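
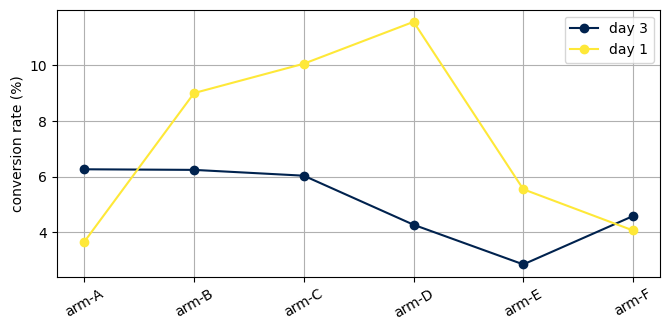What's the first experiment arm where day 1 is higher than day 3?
arm-B

arm-A: day 1 ≈ 4 vs day 3 ≈ 6 (not yet); arm-B: day 1 ≈ 9 vs day 3 ≈ 6 (first crossover).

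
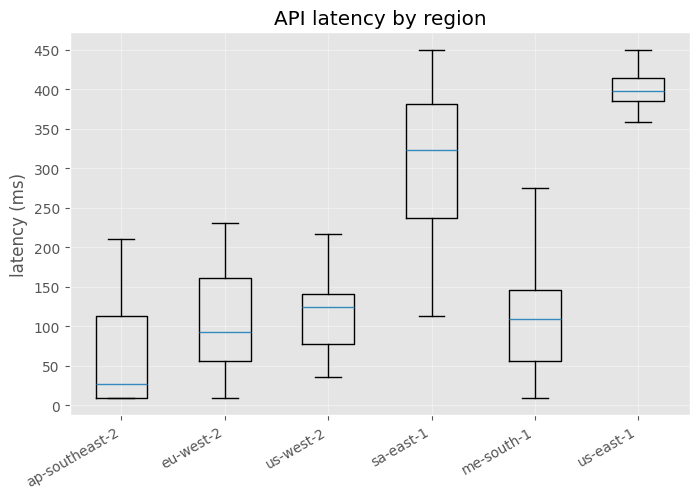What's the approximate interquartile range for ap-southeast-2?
Q3 ≈ 100, Q1 ≈ 0; IQR ≈ 100.

≈ 100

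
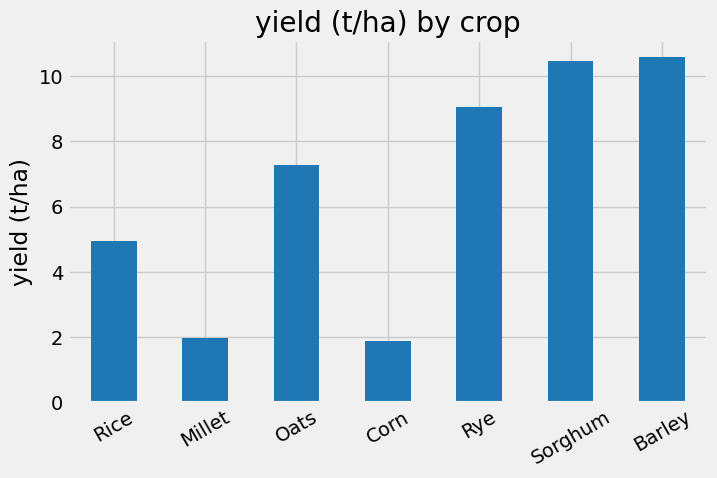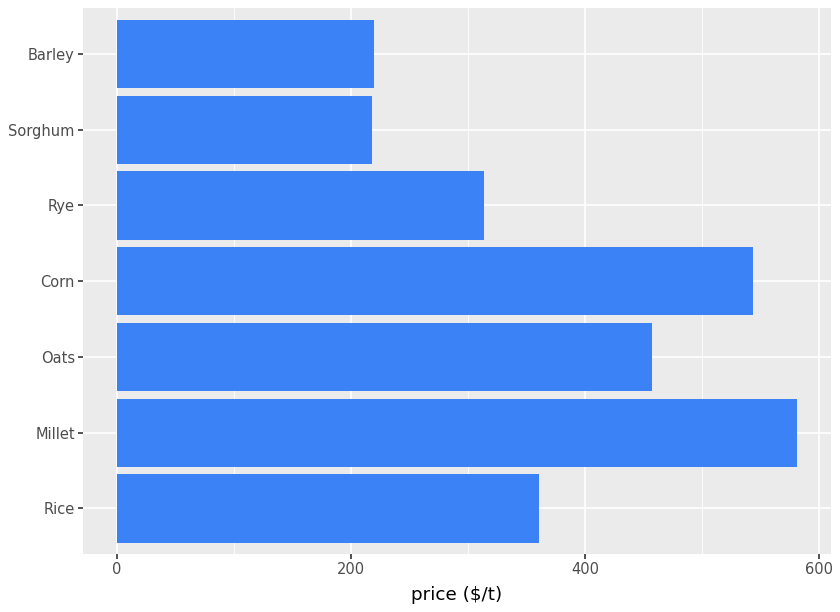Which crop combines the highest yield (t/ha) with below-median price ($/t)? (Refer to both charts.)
Barley

Chart 2 median price ($/t) ≈ 400; below-median crops: Rye, Sorghum, Barley. Among those, Barley has the highest yield (t/ha) (≈ 11).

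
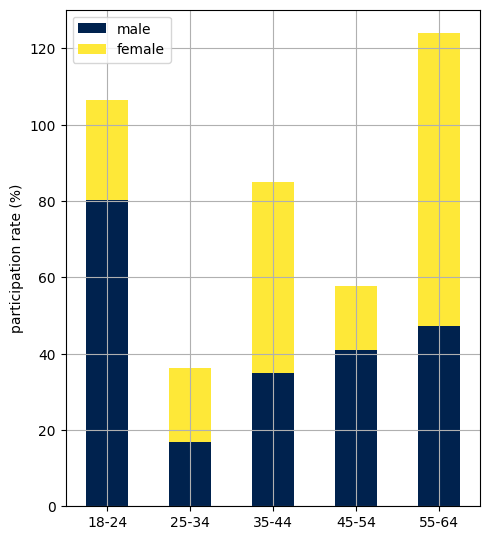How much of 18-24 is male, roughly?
male top ≈ 80, bottom ≈ 0; segment ≈ 80.

≈ 80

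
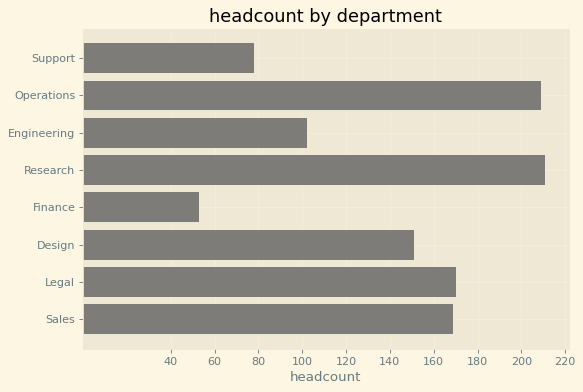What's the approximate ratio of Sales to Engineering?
Sales ≈ 160, Engineering ≈ 100; 160/100 ≈ 1.6.

≈ 1.6×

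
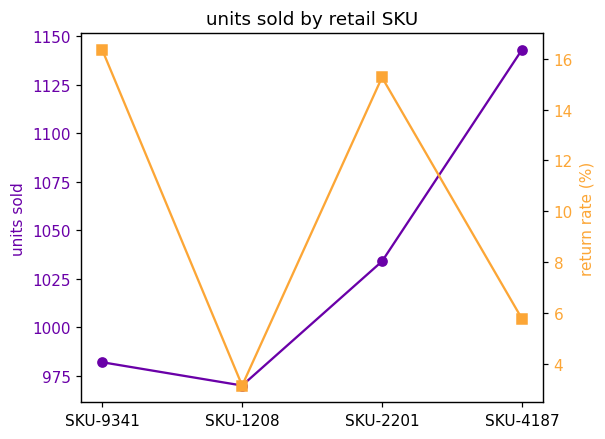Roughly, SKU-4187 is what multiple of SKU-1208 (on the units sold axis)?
≈ 1.19×

SKU-4187 ≈ 1140, SKU-1208 ≈ 960; 1140/960 ≈ 1.19.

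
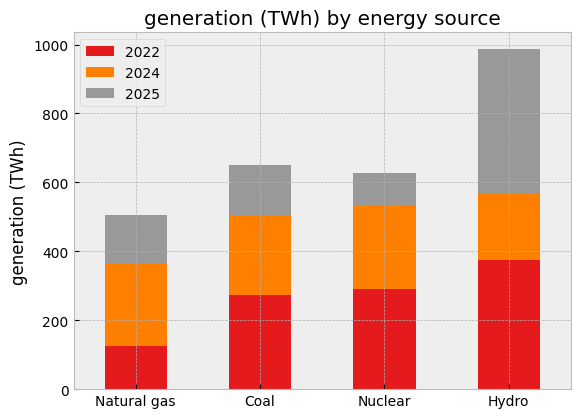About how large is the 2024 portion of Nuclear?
≈ 200

2024 top ≈ 500, bottom ≈ 300; segment ≈ 200.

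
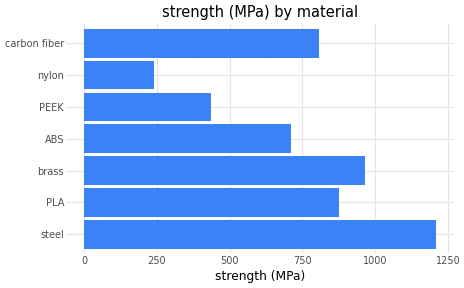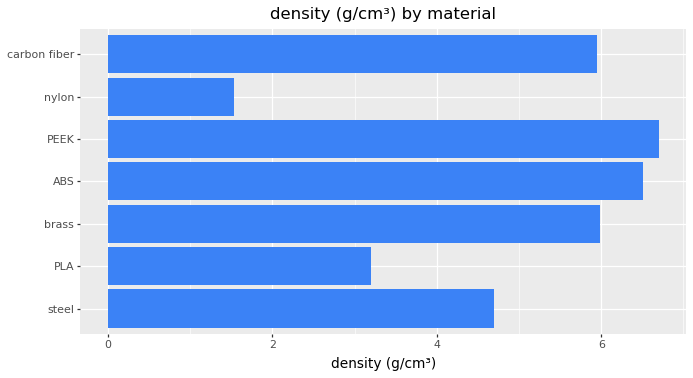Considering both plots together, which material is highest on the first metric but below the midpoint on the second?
Chart 2 median density (g/cm³) ≈ 6; below-median materials: steel, PLA, nylon. Among those, steel has the highest strength (MPa) (≈ 1200).

steel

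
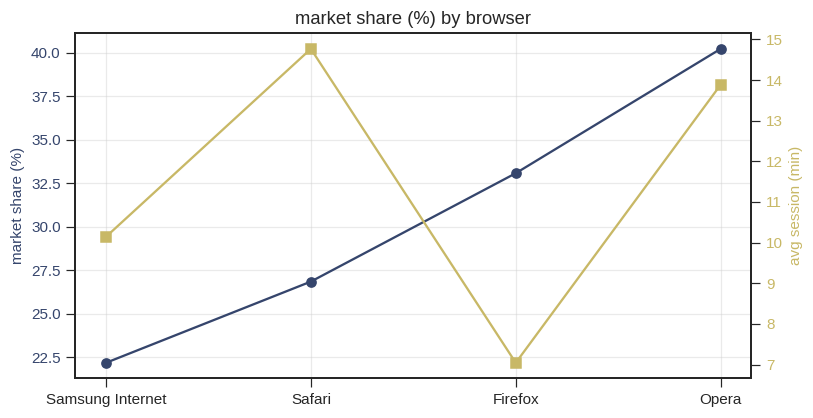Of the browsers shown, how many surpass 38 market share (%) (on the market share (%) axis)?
Above 38: Opera.

1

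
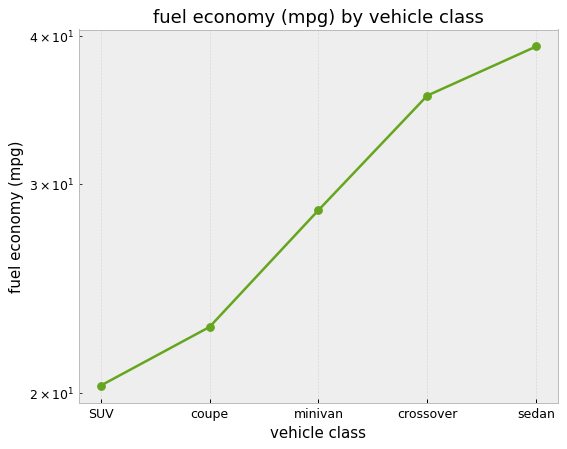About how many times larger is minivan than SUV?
minivan ≈ 28, SUV ≈ 20; 28/20 ≈ 1.4.

≈ 1.4×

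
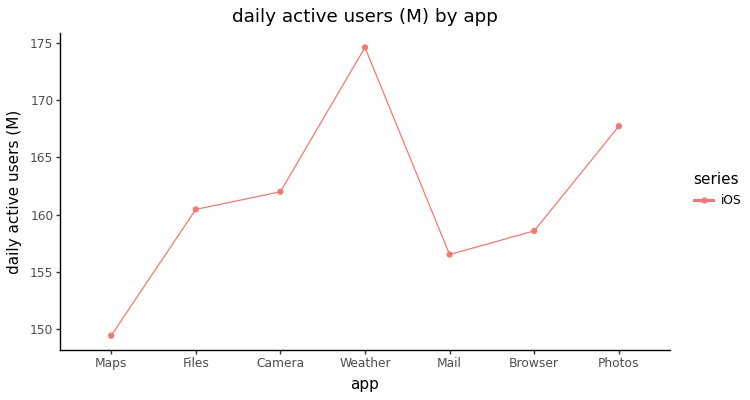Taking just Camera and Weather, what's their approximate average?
≈ 168

(160 + 175) / 2 ≈ 168.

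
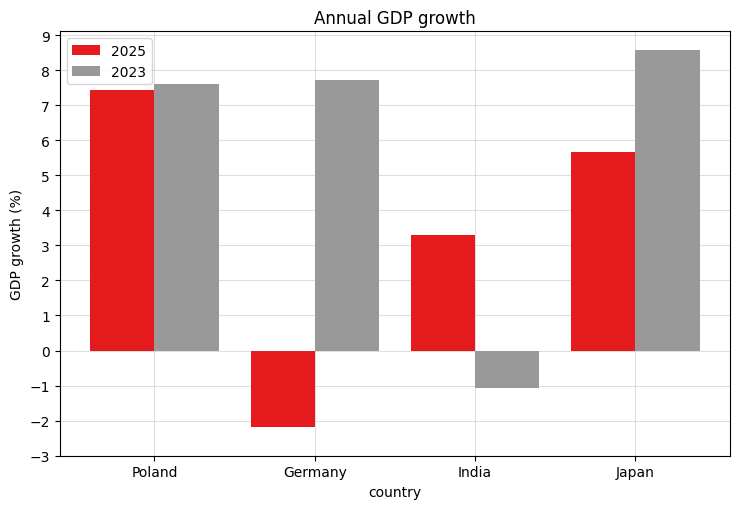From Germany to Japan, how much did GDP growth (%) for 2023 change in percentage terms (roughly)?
≈ +12.5%

Germany ≈ 8, Japan ≈ 9; (9 − 8) / 8 ≈ +12.5%.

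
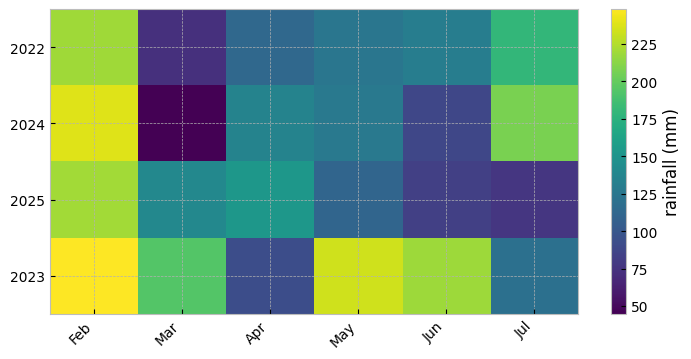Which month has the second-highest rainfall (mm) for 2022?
Jul

Top 3 for 2022: Feb ≈ 220, Jul ≈ 180, Jun ≈ 140.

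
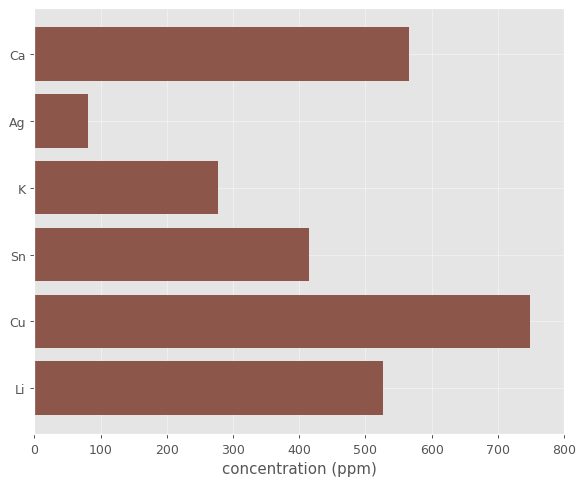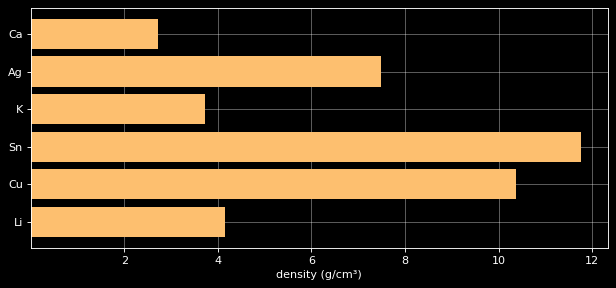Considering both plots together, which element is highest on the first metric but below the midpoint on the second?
Ca

Chart 2 median density (g/cm³) ≈ 6; below-median elements: Ca, K, Li. Among those, Ca has the highest concentration (ppm) (≈ 600).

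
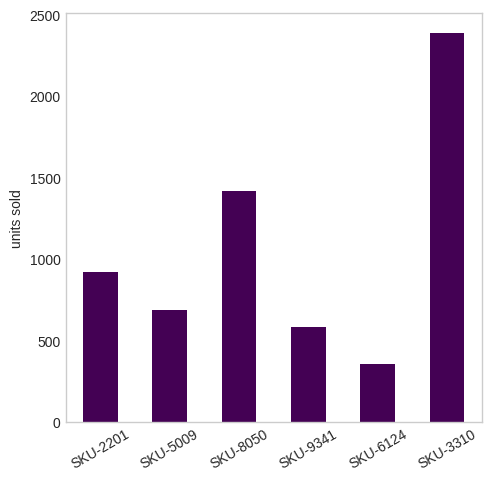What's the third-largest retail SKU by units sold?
Top 4: SKU-3310 ≈ 2400, SKU-8050 ≈ 1400, SKU-2201 ≈ 1000, SKU-5009 ≈ 600.

SKU-2201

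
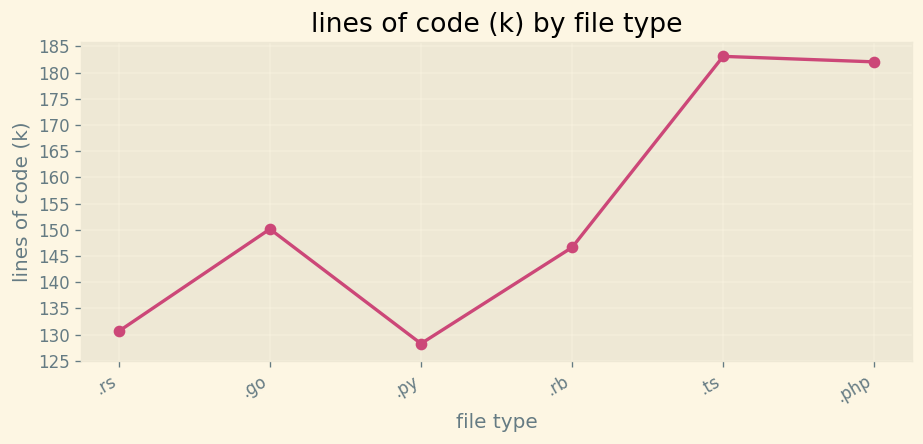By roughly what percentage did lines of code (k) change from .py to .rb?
.py ≈ 130, .rb ≈ 145; (145 − 130) / 130 ≈ +11.5%.

≈ +11.5%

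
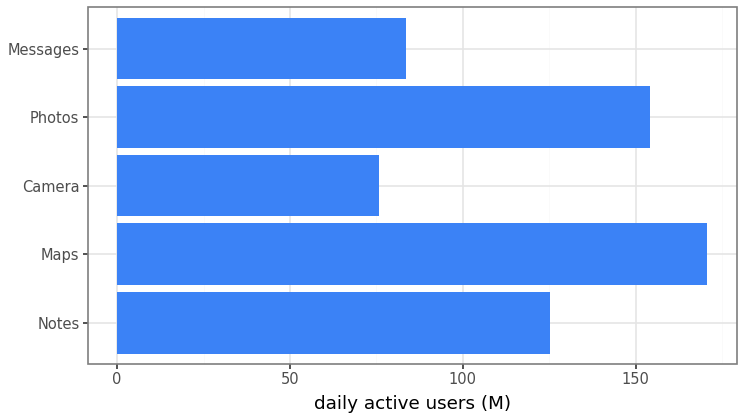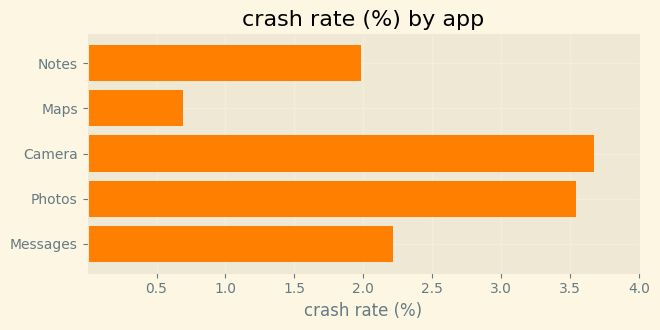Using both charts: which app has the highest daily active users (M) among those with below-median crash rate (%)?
Maps

Chart 2 median crash rate (%) ≈ 2; below-median apps: Notes, Maps. Among those, Maps has the highest daily active users (M) (≈ 180).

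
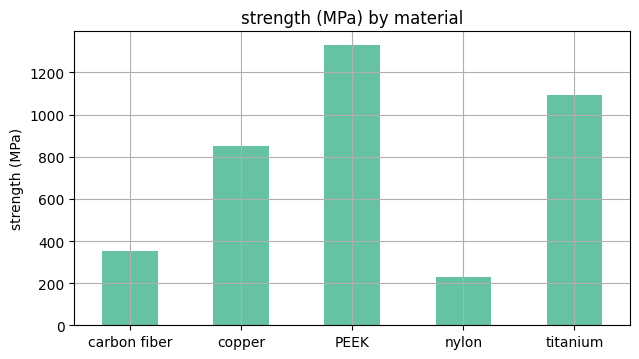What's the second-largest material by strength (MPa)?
Top 3: PEEK ≈ 1400, titanium ≈ 1000, copper ≈ 800.

titanium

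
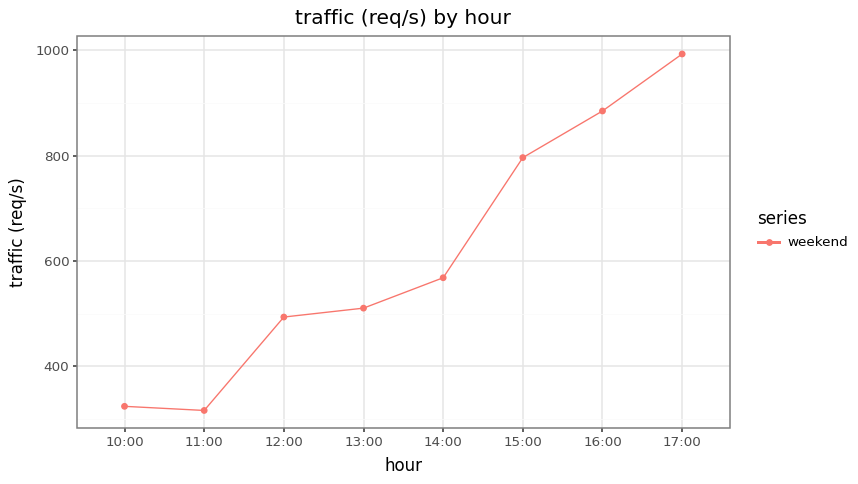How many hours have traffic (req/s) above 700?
3

Above 700: 15:00, 16:00, 17:00.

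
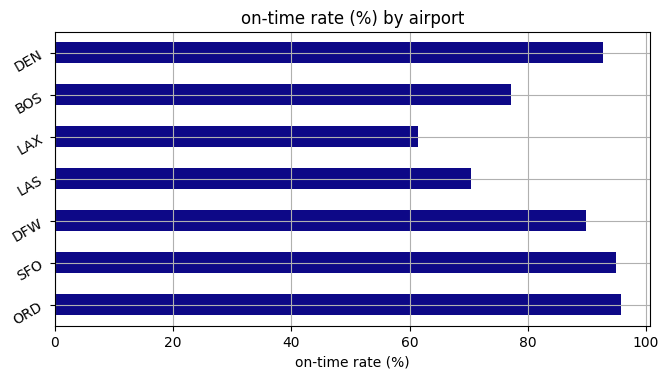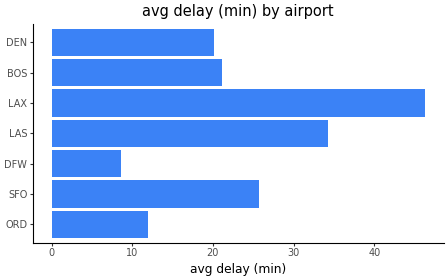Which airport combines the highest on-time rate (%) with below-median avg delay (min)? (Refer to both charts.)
ORD

Chart 2 median avg delay (min) ≈ 20; below-median airports: ORD, DFW, DEN. Among those, ORD has the highest on-time rate (%) (≈ 100).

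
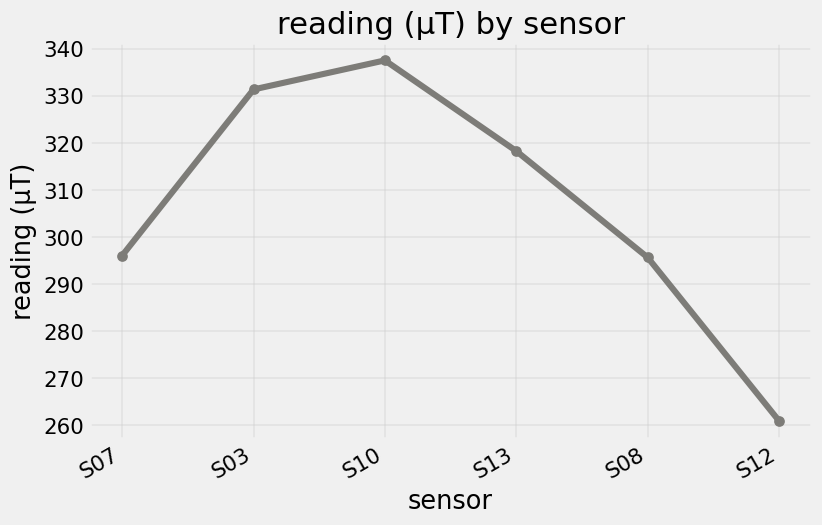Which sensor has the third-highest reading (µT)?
S13

Top 4: S10 ≈ 340, S03 ≈ 330, S13 ≈ 320, S07 ≈ 300.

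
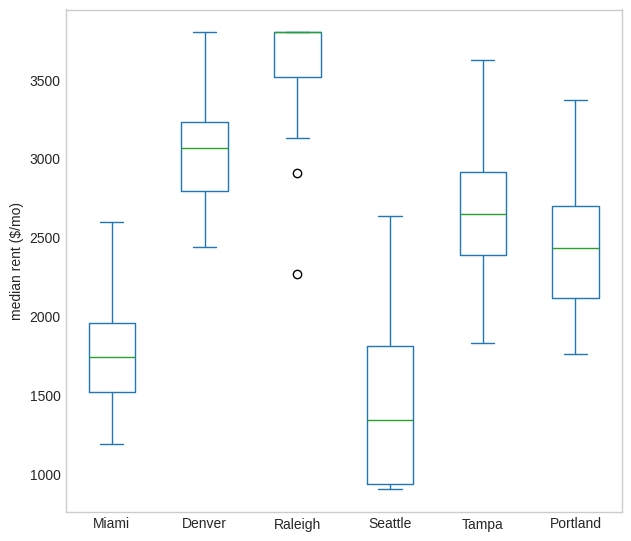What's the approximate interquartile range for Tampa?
≈ 600

Q3 ≈ 3000, Q1 ≈ 2400; IQR ≈ 600.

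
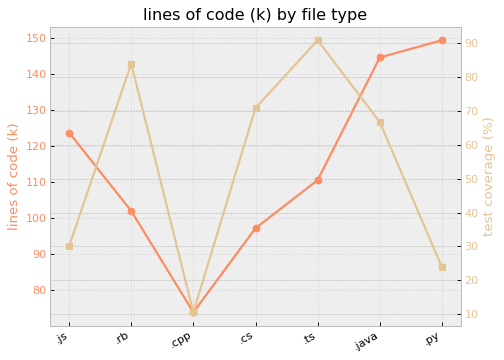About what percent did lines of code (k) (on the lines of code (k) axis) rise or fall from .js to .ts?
.js ≈ 120, .ts ≈ 110; (110 − 120) / 120 ≈ -8.3%.

≈ -8.3%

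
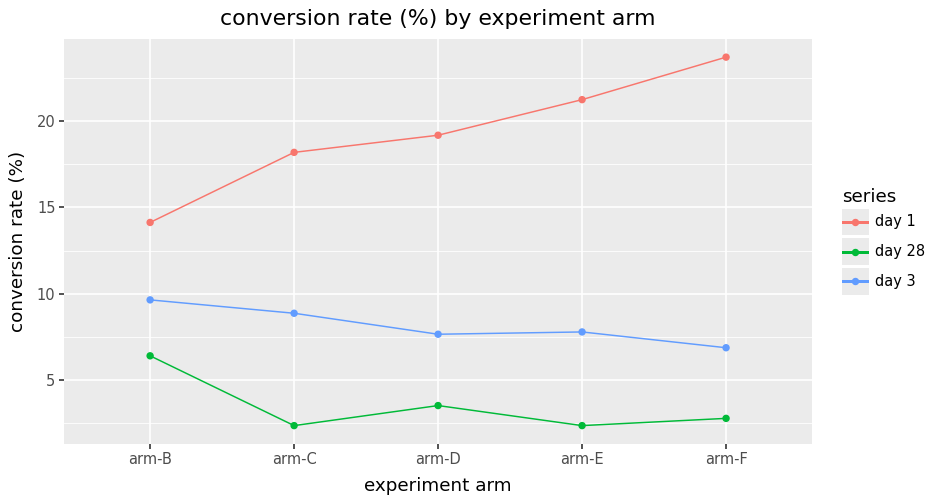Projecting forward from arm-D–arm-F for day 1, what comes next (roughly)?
Last three: 20, 22, 24 → slope ≈ 2/step → next ≈ 26.

≈ 26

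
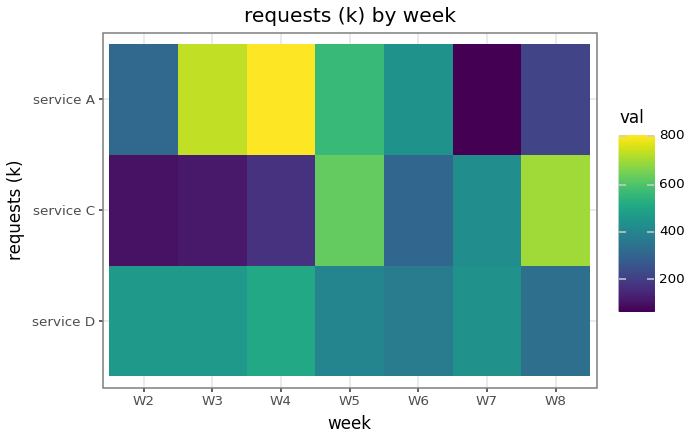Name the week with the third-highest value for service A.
W5

Top 4 for service A: W4 ≈ 800, W3 ≈ 700, W5 ≈ 600, W6 ≈ 400.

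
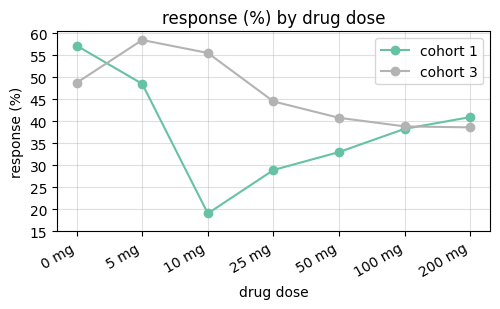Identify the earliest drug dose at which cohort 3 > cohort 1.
0 mg: cohort 3 ≈ 50 vs cohort 1 ≈ 55 (not yet); 5 mg: cohort 3 ≈ 60 vs cohort 1 ≈ 50 (first crossover).

5 mg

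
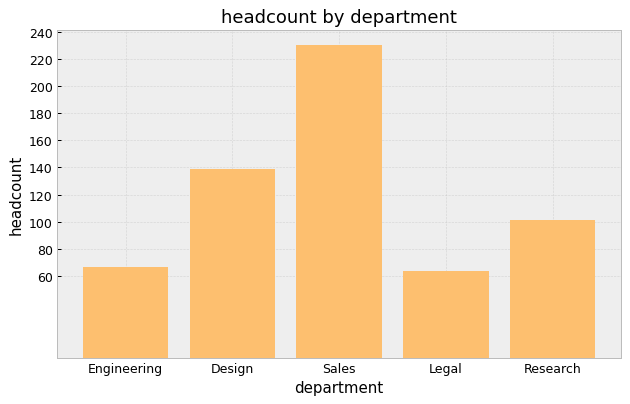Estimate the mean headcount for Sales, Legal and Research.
≈ 133

(240 + 60 + 100) / 3 ≈ 133.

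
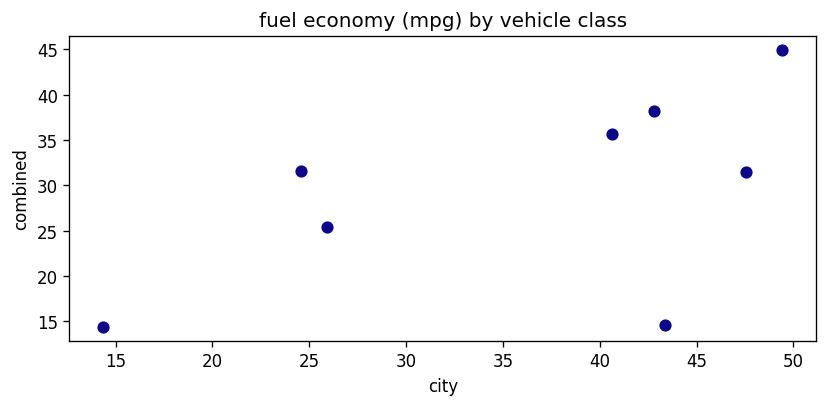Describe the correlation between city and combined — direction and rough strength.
Points are positively correlated; moderate (|r| ≈ 0.6).

positive, moderate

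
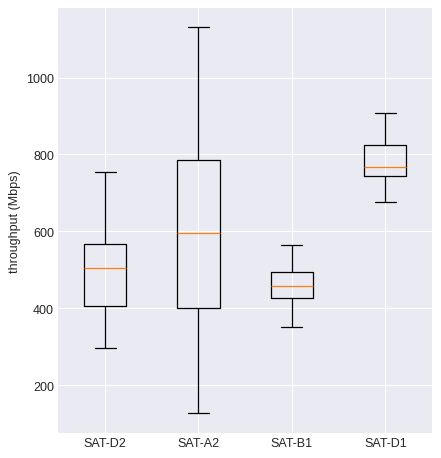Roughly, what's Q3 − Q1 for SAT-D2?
≈ 150

Q3 ≈ 550, Q1 ≈ 400; IQR ≈ 150.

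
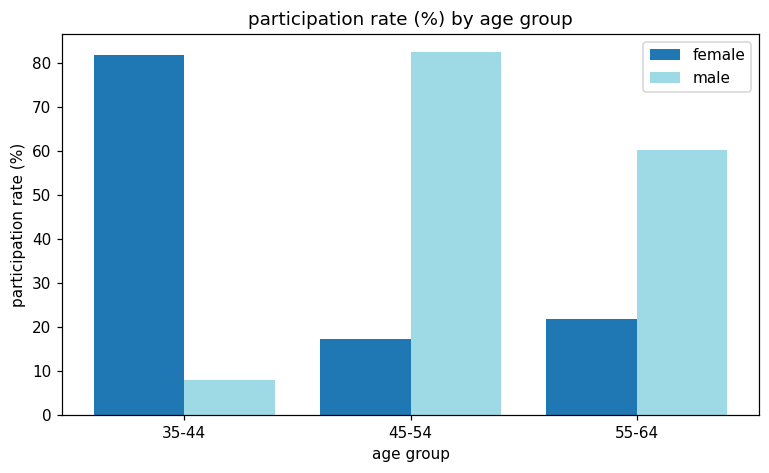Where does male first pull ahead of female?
35-44: male ≈ 10 vs female ≈ 80 (not yet); 45-54: male ≈ 80 vs female ≈ 20 (first crossover).

45-54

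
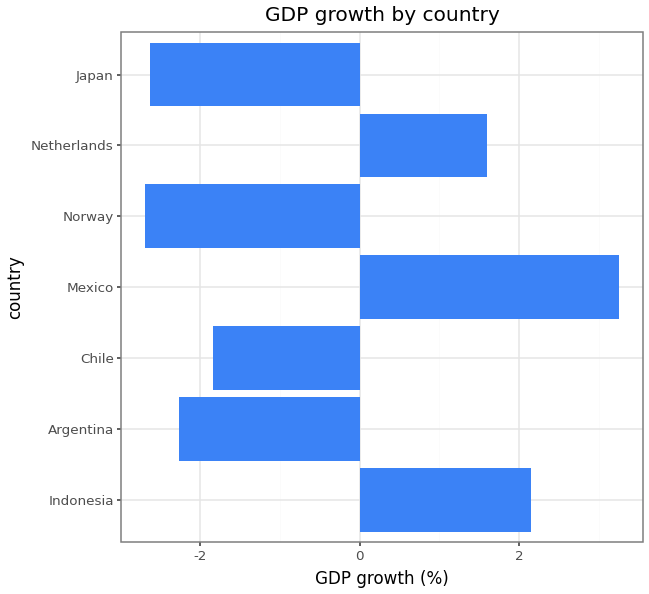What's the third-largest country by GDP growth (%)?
Netherlands

Top 4: Mexico ≈ 3.5, Indonesia ≈ 2.0, Netherlands ≈ 1.5, Chile ≈ -2.0.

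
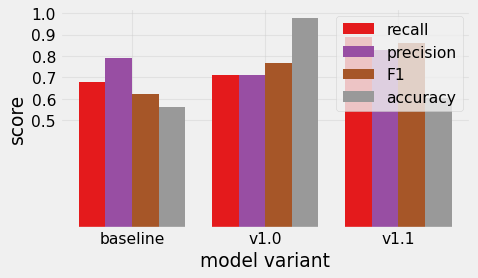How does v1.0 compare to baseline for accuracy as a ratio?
≈ 1.67×

v1.0 ≈ 1.0, baseline ≈ 0.6; 1.0/0.6 ≈ 1.67.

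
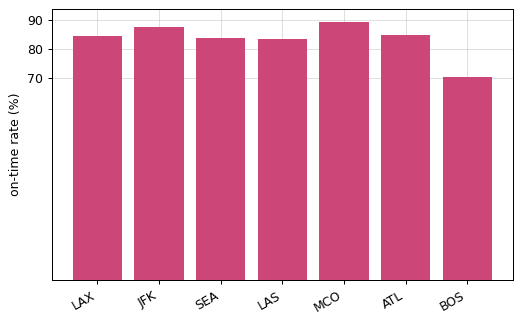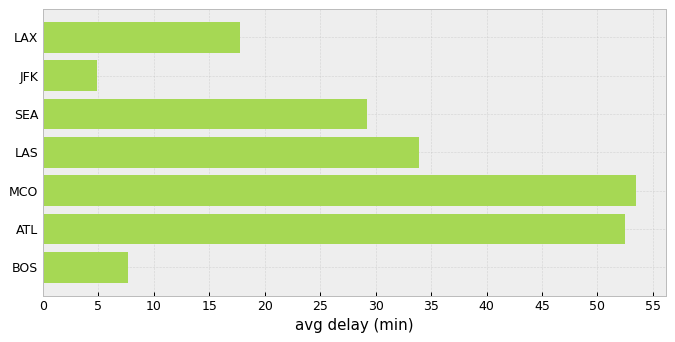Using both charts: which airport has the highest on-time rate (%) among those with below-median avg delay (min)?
JFK

Chart 2 median avg delay (min) ≈ 30; below-median airports: LAX, JFK, BOS. Among those, JFK has the highest on-time rate (%) (≈ 90).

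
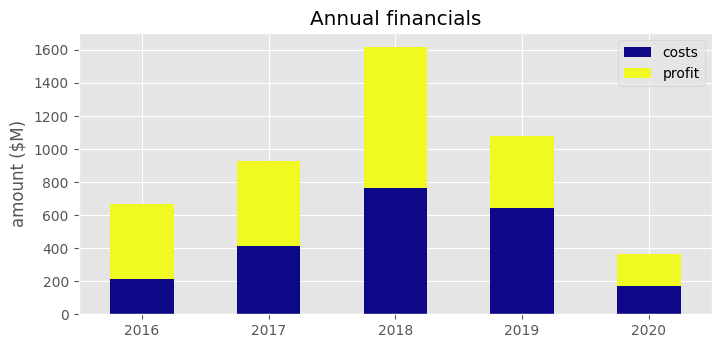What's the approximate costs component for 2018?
costs top ≈ 800, bottom ≈ 0; segment ≈ 800.

≈ 800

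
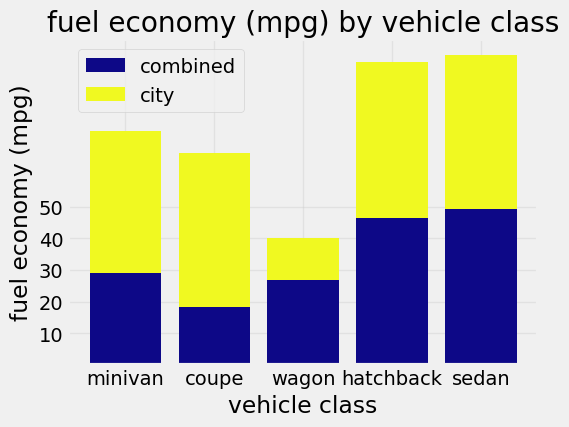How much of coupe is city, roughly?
≈ 50

city top ≈ 70, bottom ≈ 20; segment ≈ 50.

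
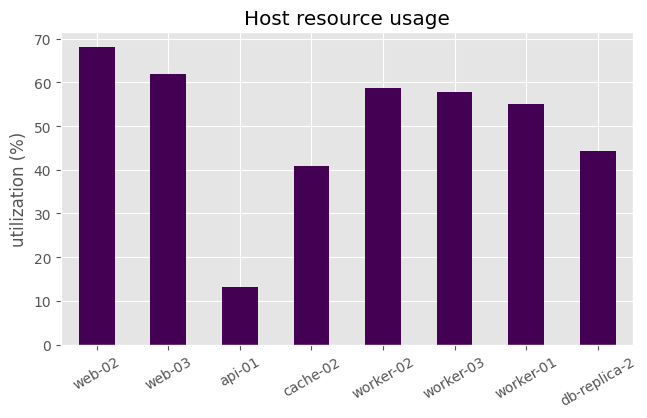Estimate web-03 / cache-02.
≈ 1.5×

web-03 ≈ 60, cache-02 ≈ 40; 60/40 ≈ 1.5.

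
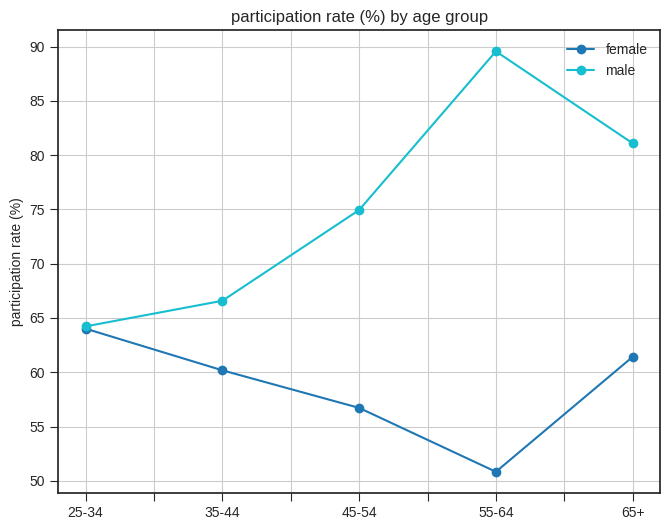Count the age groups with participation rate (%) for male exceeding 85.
1

Above 85: 55-64.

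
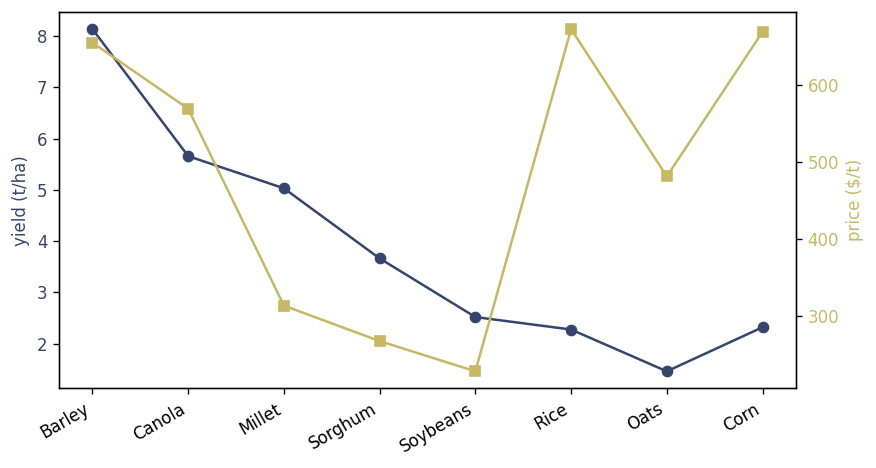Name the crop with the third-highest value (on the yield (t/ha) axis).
Millet

Top 4 (on the yield (t/ha) axis): Barley ≈ 8, Canola ≈ 6, Millet ≈ 5, Sorghum ≈ 4.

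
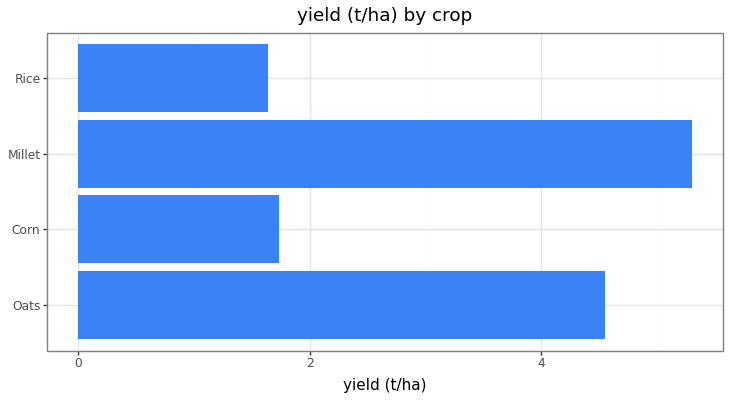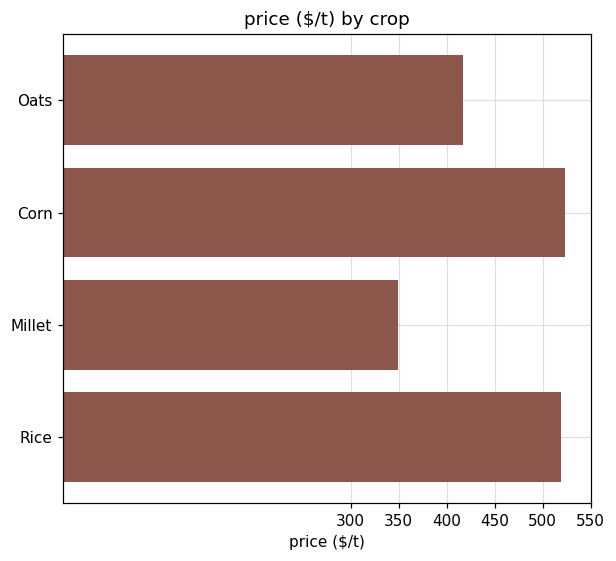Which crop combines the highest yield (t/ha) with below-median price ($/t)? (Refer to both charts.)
Millet

Chart 2 median price ($/t) ≈ 450; below-median crops: Oats, Millet. Among those, Millet has the highest yield (t/ha) (≈ 5.5).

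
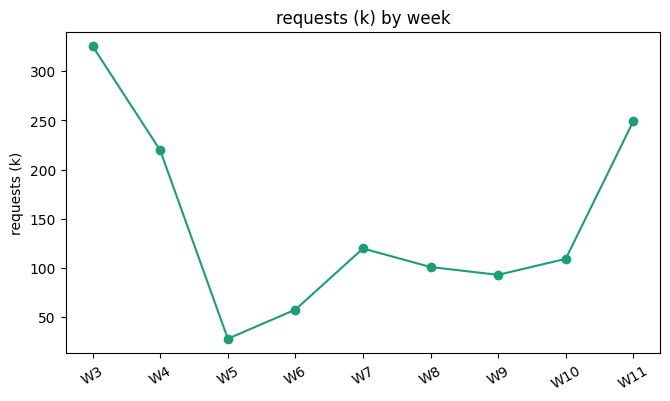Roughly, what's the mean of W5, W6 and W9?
≈ 58

(25 + 50 + 100) / 3 ≈ 58.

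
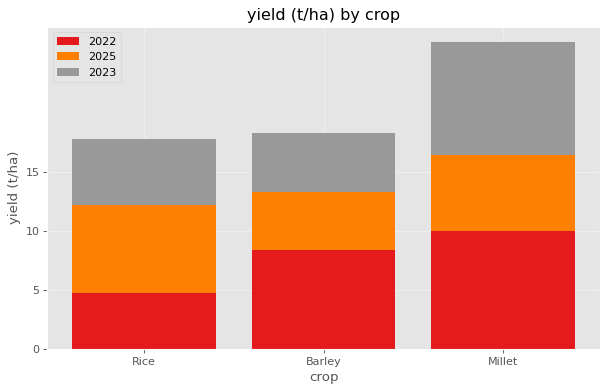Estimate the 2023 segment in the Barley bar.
2023 top ≈ 20, bottom ≈ 15; segment ≈ 5.

≈ 5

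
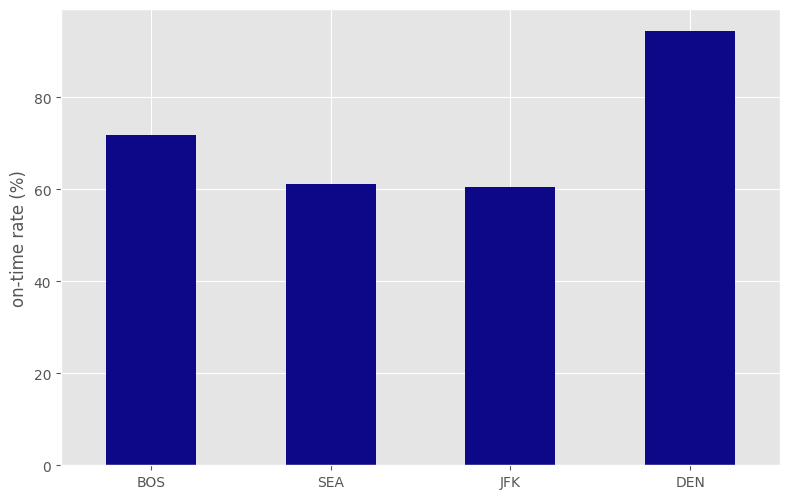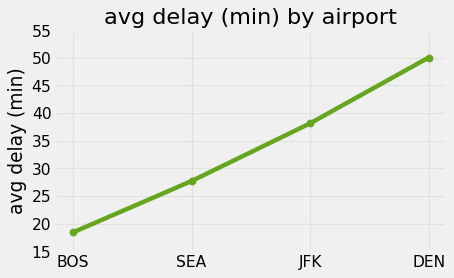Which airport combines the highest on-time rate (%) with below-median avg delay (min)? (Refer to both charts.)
BOS

Chart 2 median avg delay (min) ≈ 35; below-median airports: BOS, SEA. Among those, BOS has the highest on-time rate (%) (≈ 70).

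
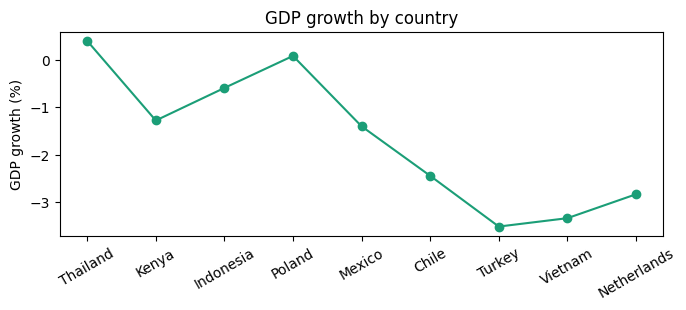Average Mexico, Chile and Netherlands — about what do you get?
(-1.5 + -2.5 + -3.0) / 3 ≈ -2.33.

≈ -2.33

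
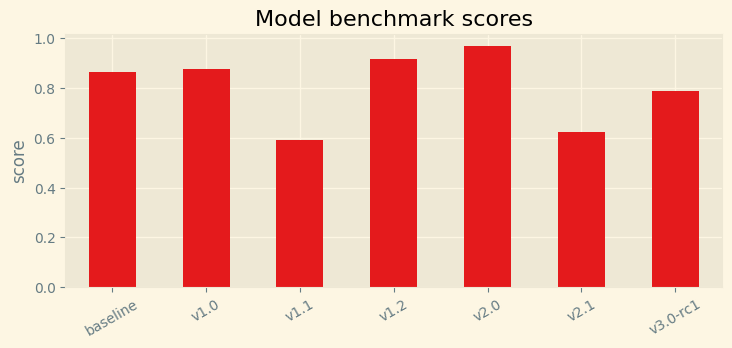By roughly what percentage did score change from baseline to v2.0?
≈ +11.1%

baseline ≈ 0.9, v2.0 ≈ 1.0; (1.0 − 0.9) / 0.9 ≈ +11.1%.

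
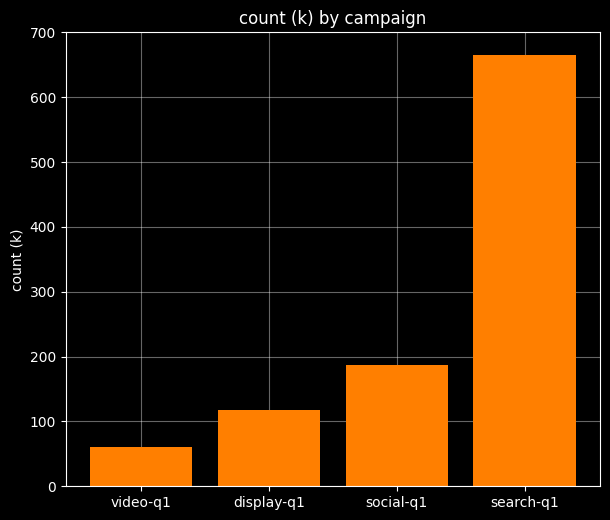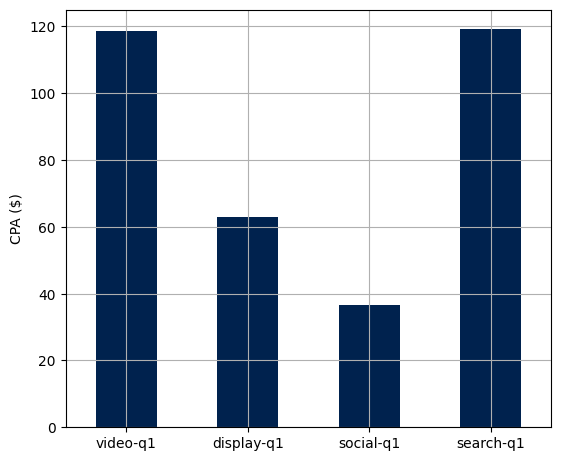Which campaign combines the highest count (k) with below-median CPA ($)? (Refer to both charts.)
social-q1

Chart 2 median CPA ($) ≈ 100; below-median campaigns: display-q1, social-q1. Among those, social-q1 has the highest count (k) (≈ 200).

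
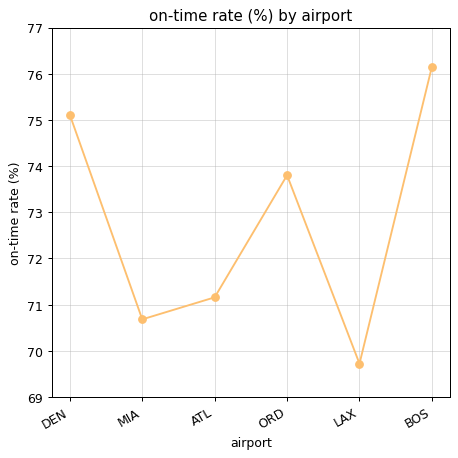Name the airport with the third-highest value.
ORD

Top 4: BOS ≈ 76, DEN ≈ 75, ORD ≈ 74, ATL ≈ 71.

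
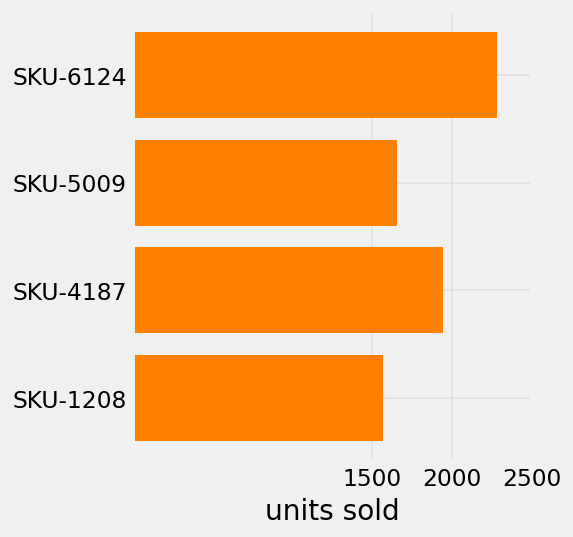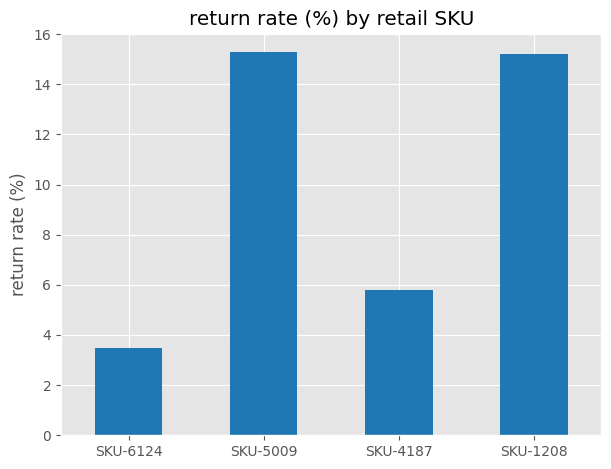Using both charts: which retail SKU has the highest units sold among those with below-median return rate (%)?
SKU-6124

Chart 2 median return rate (%) ≈ 10; below-median retail SKUs: SKU-6124, SKU-4187. Among those, SKU-6124 has the highest units sold (≈ 2500).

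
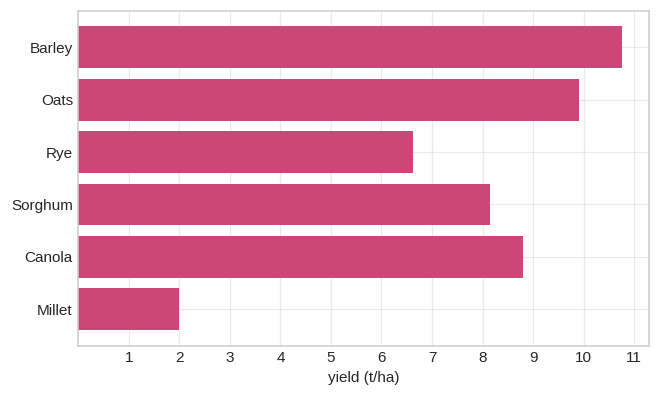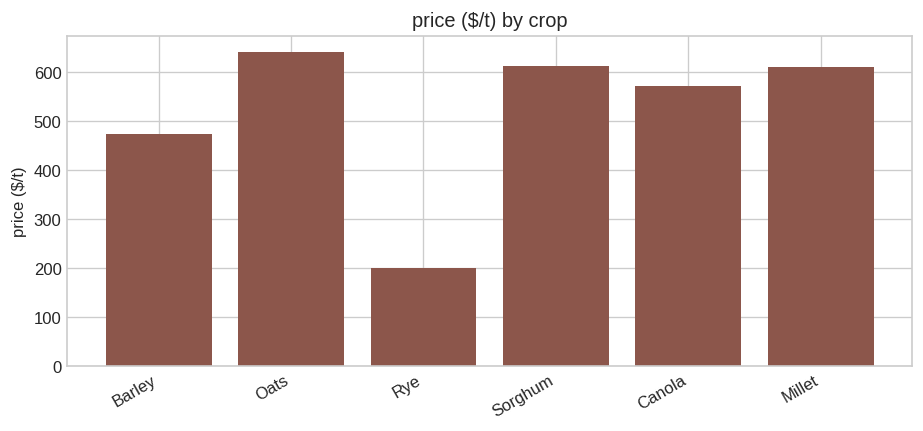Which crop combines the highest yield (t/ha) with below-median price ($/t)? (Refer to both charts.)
Barley

Chart 2 median price ($/t) ≈ 600; below-median crops: Barley, Rye, Canola. Among those, Barley has the highest yield (t/ha) (≈ 11).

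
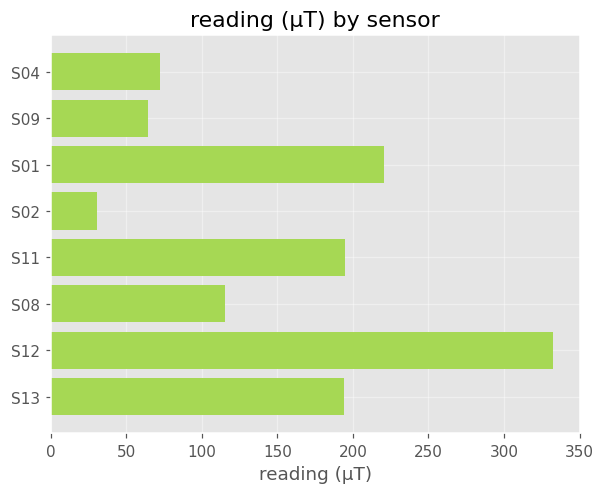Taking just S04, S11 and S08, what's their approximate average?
(50 + 200 + 100) / 3 ≈ 117.

≈ 117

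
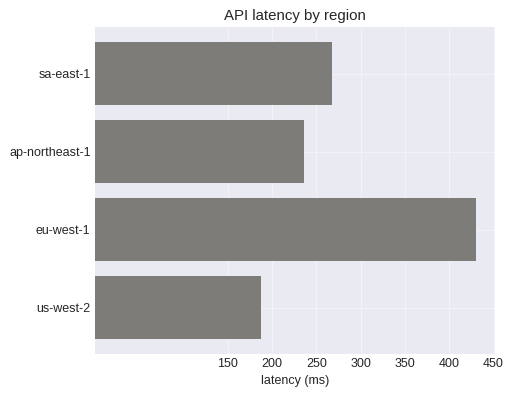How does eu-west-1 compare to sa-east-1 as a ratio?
eu-west-1 ≈ 450, sa-east-1 ≈ 250; 450/250 ≈ 1.8.

≈ 1.8×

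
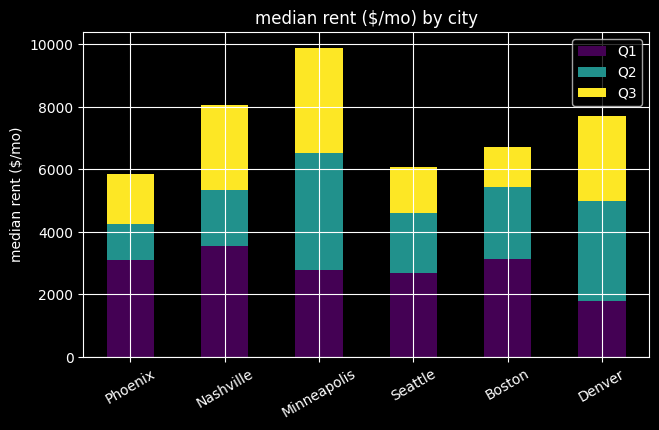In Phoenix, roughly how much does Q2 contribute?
Q2 top ≈ 4000, bottom ≈ 3000; segment ≈ 1000.

≈ 1000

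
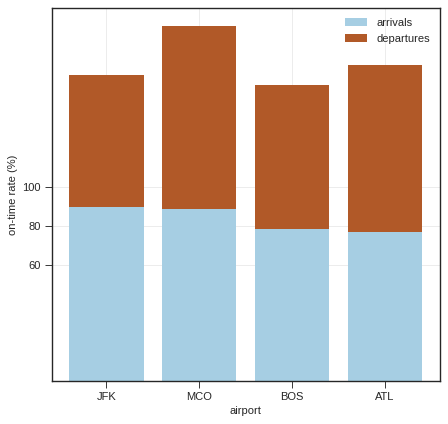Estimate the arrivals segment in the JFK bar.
≈ 80

arrivals top ≈ 80, bottom ≈ 0; segment ≈ 80.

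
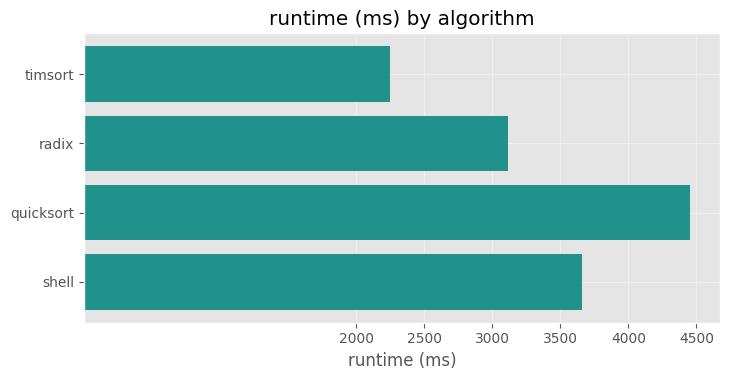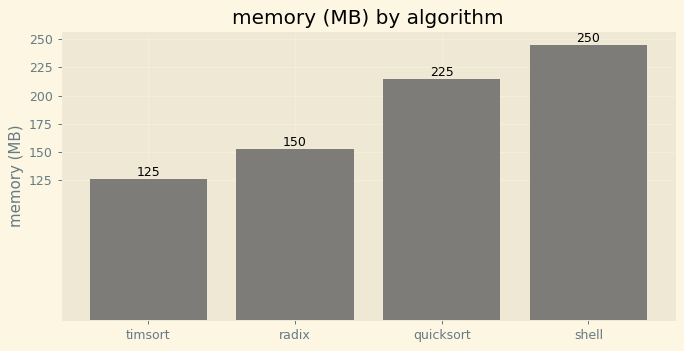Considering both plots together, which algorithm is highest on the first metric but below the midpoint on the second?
radix

Chart 2 median memory (MB) ≈ 175; below-median algorithms: timsort, radix. Among those, radix has the highest runtime (ms) (≈ 3000).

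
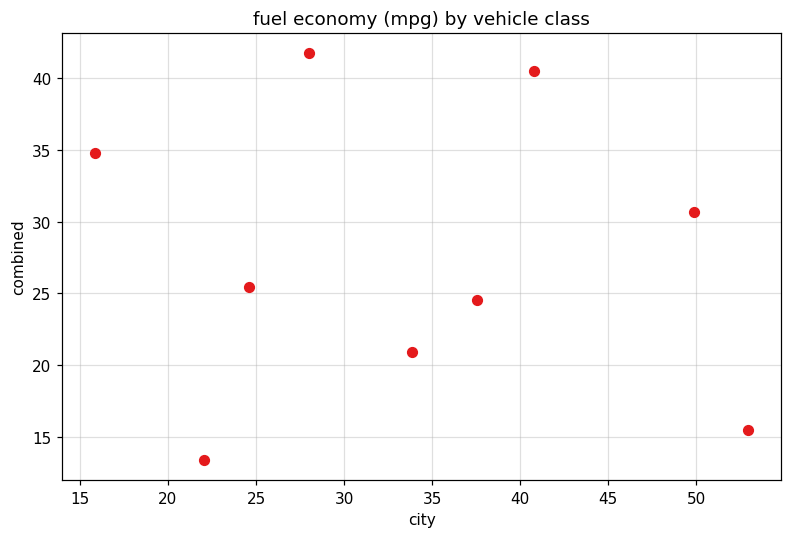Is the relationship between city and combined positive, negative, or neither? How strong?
no clear correlation

Points are roughly uncorrelated; weak (|r| ≈ 0.1).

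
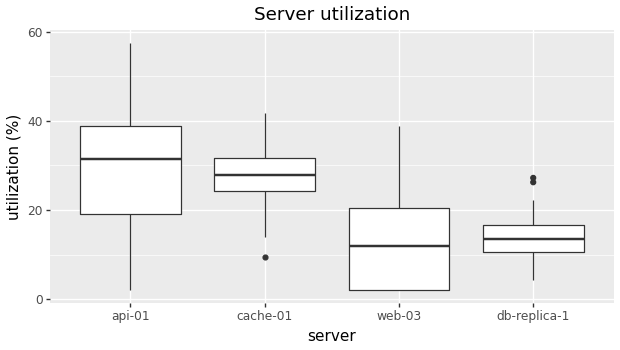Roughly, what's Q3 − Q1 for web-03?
Q3 ≈ 20, Q1 ≈ 2; IQR ≈ 18.

≈ 18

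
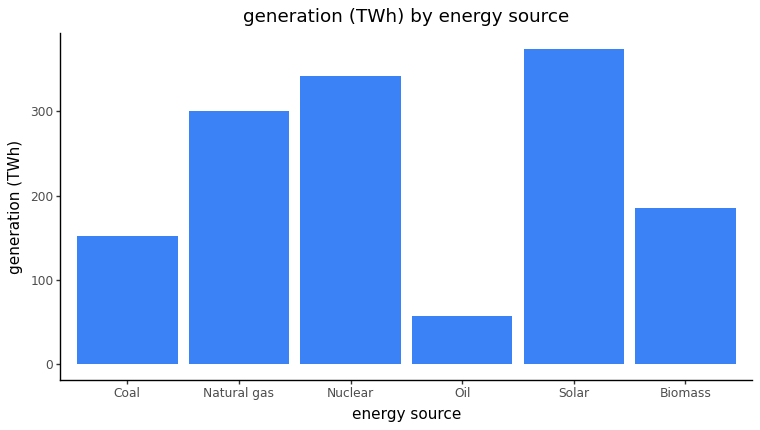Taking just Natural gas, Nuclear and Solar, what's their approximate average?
(300 + 350 + 350) / 3 ≈ 333.

≈ 333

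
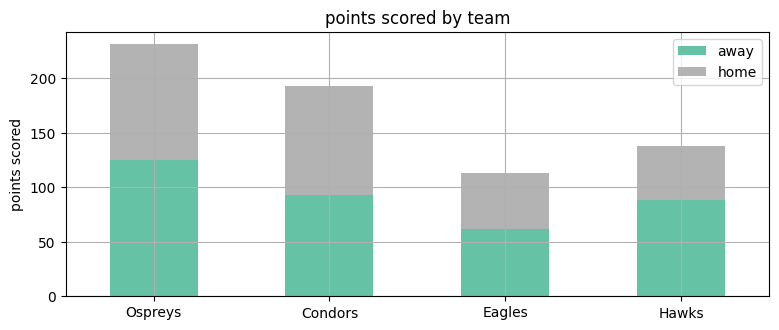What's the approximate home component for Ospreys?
home top ≈ 240, bottom ≈ 120; segment ≈ 120.

≈ 120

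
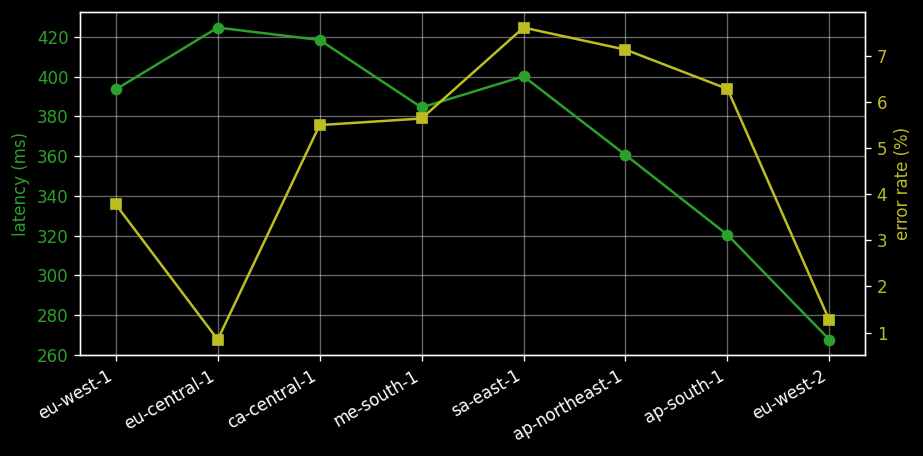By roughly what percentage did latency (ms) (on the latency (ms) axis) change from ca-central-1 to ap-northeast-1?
≈ -14.3%

ca-central-1 ≈ 420, ap-northeast-1 ≈ 360; (360 − 420) / 420 ≈ -14.3%.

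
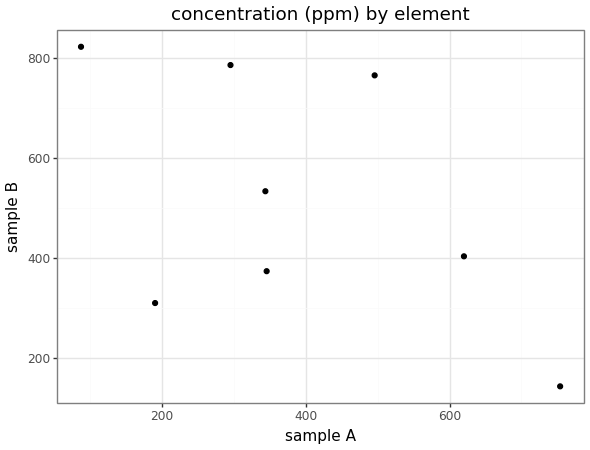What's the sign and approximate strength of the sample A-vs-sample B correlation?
negative, moderate

Points are negatively correlated; moderate (|r| ≈ 0.5).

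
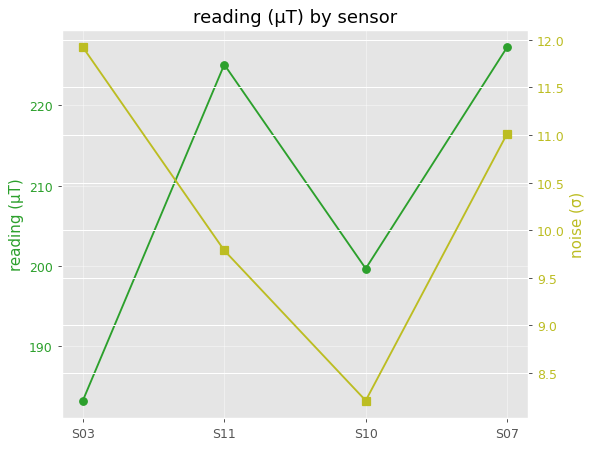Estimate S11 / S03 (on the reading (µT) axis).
S11 ≈ 225, S03 ≈ 185; 225/185 ≈ 1.22.

≈ 1.22×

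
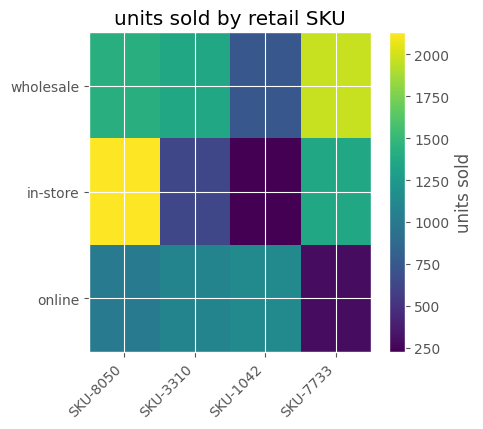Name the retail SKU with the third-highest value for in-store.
SKU-3310

Top 4 for in-store: SKU-8050 ≈ 2200, SKU-7733 ≈ 1400, SKU-3310 ≈ 600, SKU-1042 ≈ 200.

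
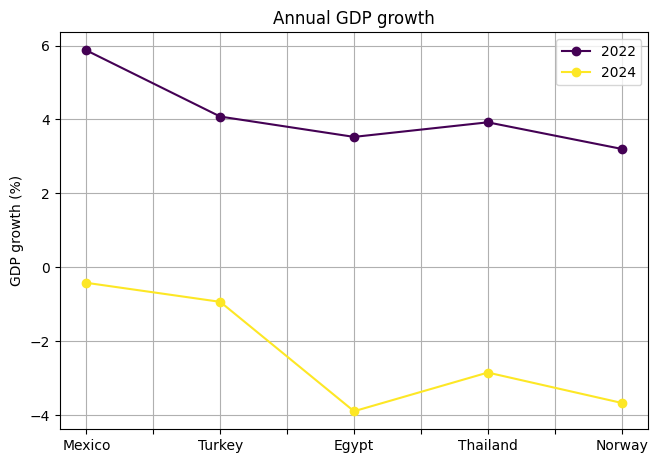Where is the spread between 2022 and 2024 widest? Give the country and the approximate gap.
Egypt, ≈ 8 %

Egypt: 2022 ≈ 4, 2024 ≈ -4 → gap ≈ 8. Next-largest (Norway) is only ≈ 7.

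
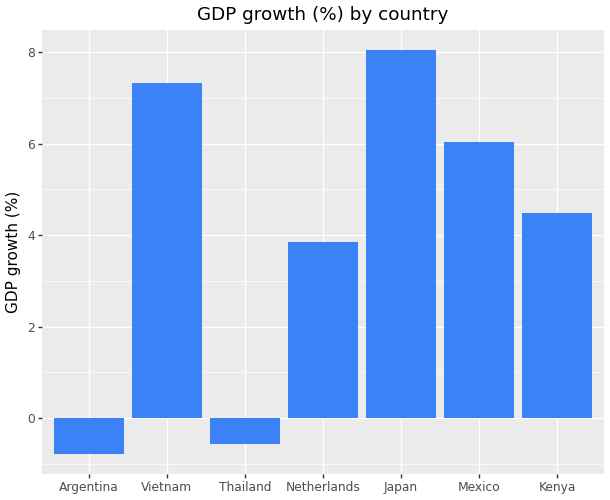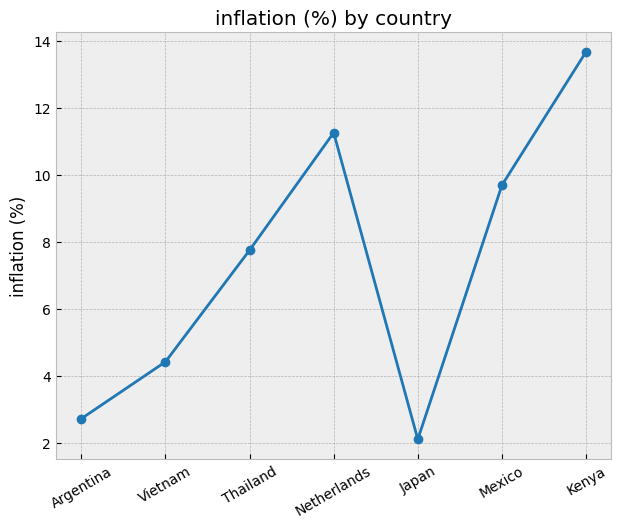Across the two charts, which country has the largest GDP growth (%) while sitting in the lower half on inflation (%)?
Japan

Chart 2 median inflation (%) ≈ 8; below-median countries: Argentina, Vietnam, Japan. Among those, Japan has the highest GDP growth (%) (≈ 8).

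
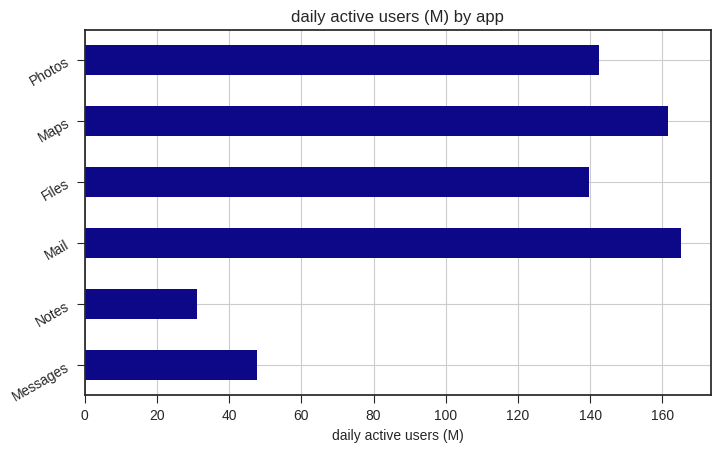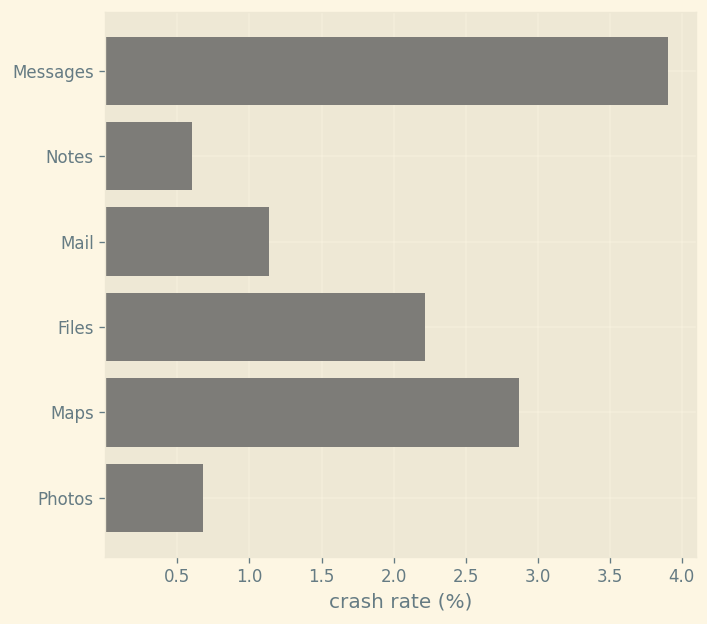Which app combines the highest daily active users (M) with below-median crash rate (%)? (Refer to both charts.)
Mail

Chart 2 median crash rate (%) ≈ 1.5; below-median apps: Notes, Mail, Photos. Among those, Mail has the highest daily active users (M) (≈ 160).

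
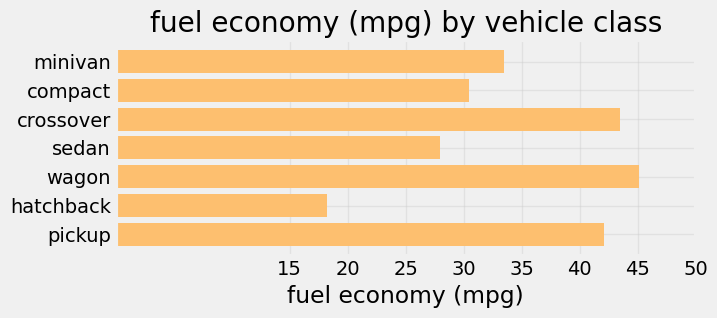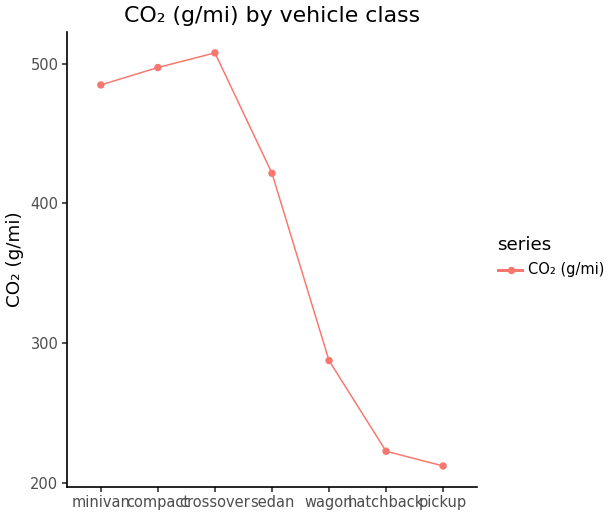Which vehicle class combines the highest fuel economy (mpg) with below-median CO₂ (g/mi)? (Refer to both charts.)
wagon

Chart 2 median CO₂ (g/mi) ≈ 400; below-median vehicle classes: wagon, hatchback, pickup. Among those, wagon has the highest fuel economy (mpg) (≈ 45).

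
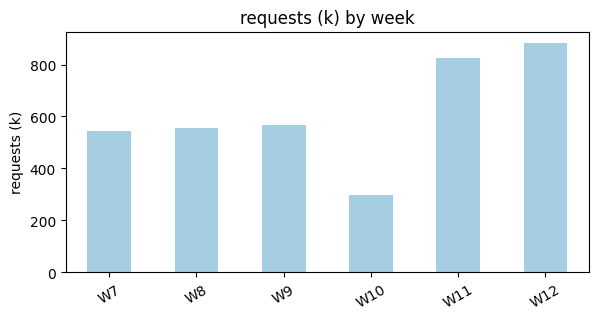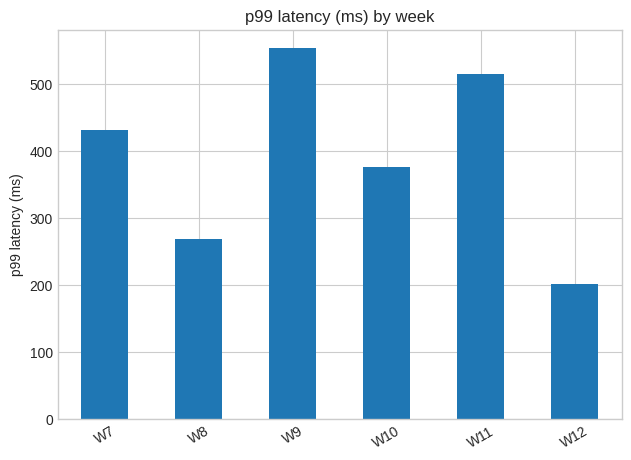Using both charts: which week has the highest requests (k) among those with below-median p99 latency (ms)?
Chart 2 median p99 latency (ms) ≈ 400; below-median weeks: W8, W10, W12. Among those, W12 has the highest requests (k) (≈ 900).

W12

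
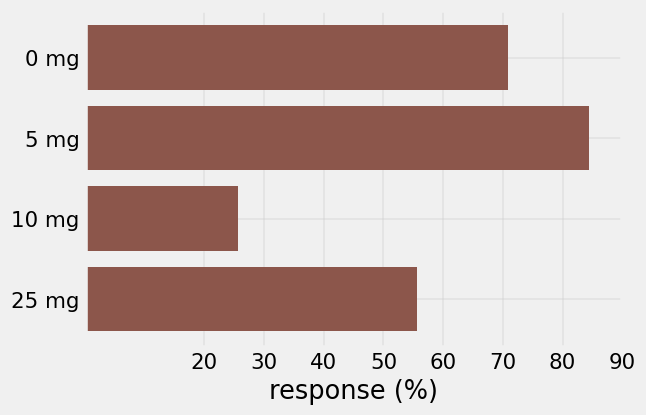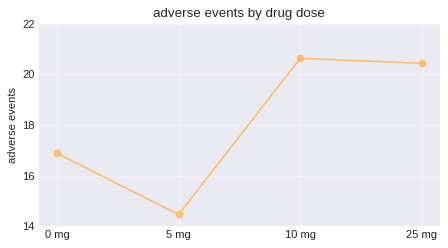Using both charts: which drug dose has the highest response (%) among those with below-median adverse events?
Chart 2 median adverse events ≈ 18; below-median drug doses: 0 mg, 5 mg. Among those, 5 mg has the highest response (%) (≈ 80).

5 mg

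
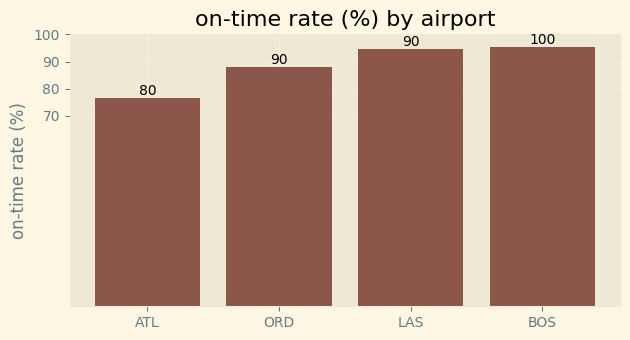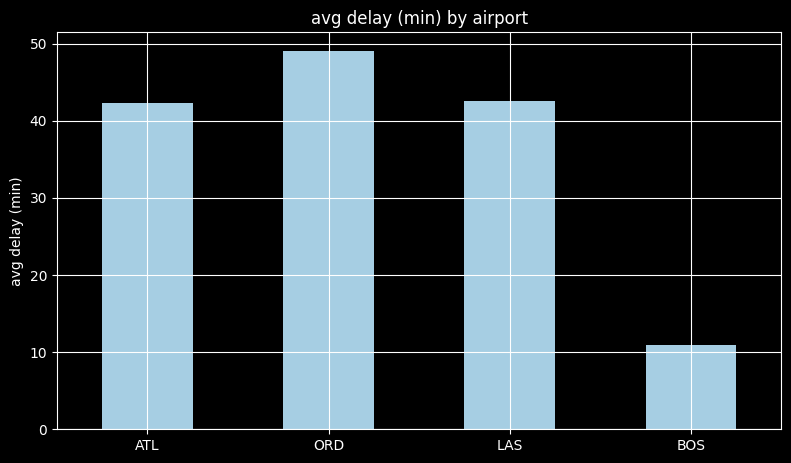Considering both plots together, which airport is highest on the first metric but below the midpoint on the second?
Chart 2 median avg delay (min) ≈ 40; below-median airports: ATL, BOS. Among those, BOS has the highest on-time rate (%) (≈ 100).

BOS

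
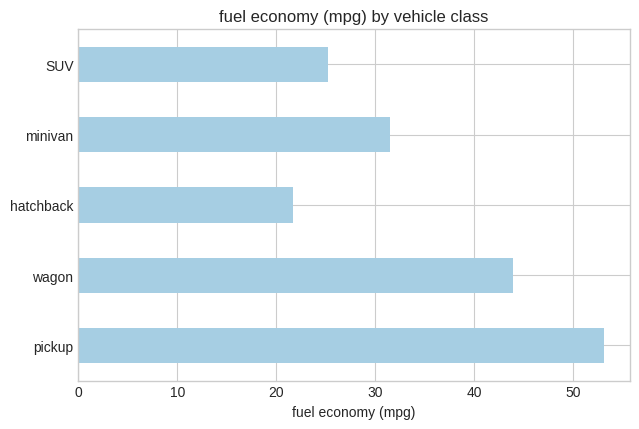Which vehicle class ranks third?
Top 4: pickup ≈ 55, wagon ≈ 45, minivan ≈ 30, SUV ≈ 25.

minivan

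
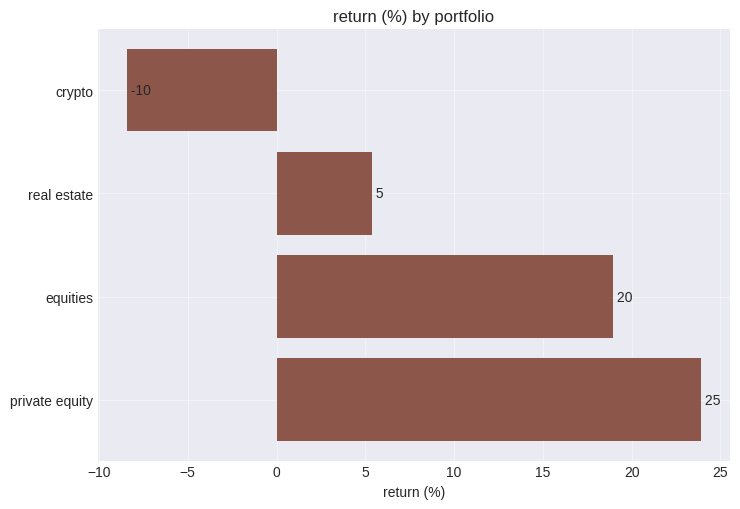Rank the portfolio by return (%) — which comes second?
Top 3: private equity ≈ 25, equities ≈ 20, real estate ≈ 5.

equities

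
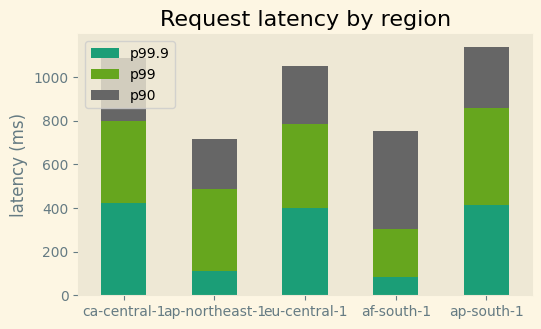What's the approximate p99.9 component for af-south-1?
p99.9 top ≈ 100, bottom ≈ 0; segment ≈ 100.

≈ 100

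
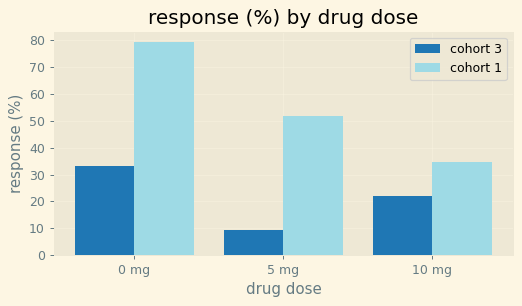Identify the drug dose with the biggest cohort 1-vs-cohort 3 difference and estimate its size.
0 mg, ≈ 50 %

0 mg: cohort 1 ≈ 80, cohort 3 ≈ 30 → gap ≈ 50. Next-largest (5 mg) is only ≈ 40.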